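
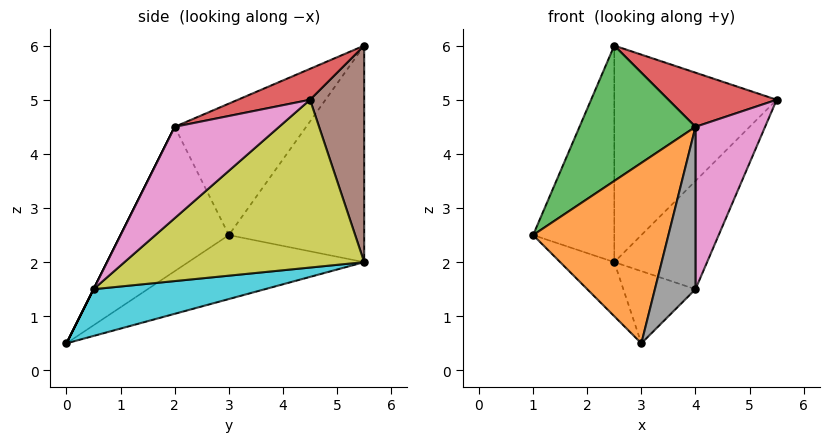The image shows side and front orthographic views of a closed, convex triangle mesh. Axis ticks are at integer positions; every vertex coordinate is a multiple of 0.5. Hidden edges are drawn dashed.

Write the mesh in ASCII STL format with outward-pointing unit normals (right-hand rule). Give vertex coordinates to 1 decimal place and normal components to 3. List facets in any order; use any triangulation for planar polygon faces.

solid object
 facet normal -0.556 0.171 -0.813
  outer loop
   vertex 2.5 5.5 2.0
   vertex 3.0 0.0 0.5
   vertex 1.0 3.0 2.5
  endloop
 endfacet
 facet normal -0.548 -0.685 0.480
  outer loop
   vertex 4.0 2.0 4.5
   vertex 1.0 3.0 2.5
   vertex 3.0 0.0 0.5
  endloop
 endfacet
 facet normal -0.587 -0.518 0.622
  outer loop
   vertex 2.5 5.5 6.0
   vertex 1.0 3.0 2.5
   vertex 4.0 2.0 4.5
  endloop
 endfacet
 facet normal 0.206 -0.309 0.928
  outer loop
   vertex 2.5 5.5 6.0
   vertex 4.0 2.0 4.5
   vertex 5.5 4.5 5.0
  endloop
 endfacet
 facet normal -0.857 0.514 0.000
  outer loop
   vertex 2.5 5.5 6.0
   vertex 2.5 5.5 2.0
   vertex 1.0 3.0 2.5
  endloop
 endfacet
 facet normal 0.316 0.949 0.000
  outer loop
   vertex 2.5 5.5 6.0
   vertex 5.5 4.5 5.0
   vertex 2.5 5.5 2.0
  endloop
 endfacet
 facet normal 0.802 -0.535 0.267
  outer loop
   vertex 4.0 0.5 1.5
   vertex 5.5 4.5 5.0
   vertex 4.0 2.0 4.5
  endloop
 endfacet
 facet normal 0.000 -0.894 0.447
  outer loop
   vertex 4.0 0.5 1.5
   vertex 4.0 2.0 4.5
   vertex 3.0 0.0 0.5
  endloop
 endfacet
 facet normal 0.724 0.280 -0.630
  outer loop
   vertex 4.0 0.5 1.5
   vertex 2.5 5.5 2.0
   vertex 5.5 4.5 5.0
  endloop
 endfacet
 facet normal 0.615 0.259 -0.745
  outer loop
   vertex 4.0 0.5 1.5
   vertex 3.0 0.0 0.5
   vertex 2.5 5.5 2.0
  endloop
 endfacet
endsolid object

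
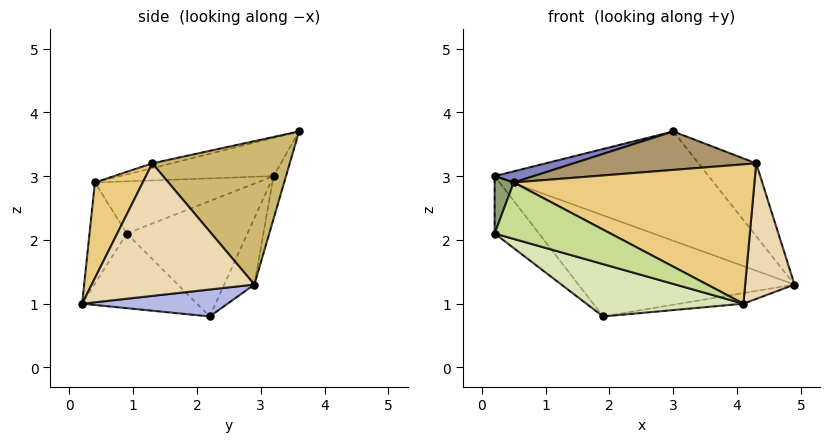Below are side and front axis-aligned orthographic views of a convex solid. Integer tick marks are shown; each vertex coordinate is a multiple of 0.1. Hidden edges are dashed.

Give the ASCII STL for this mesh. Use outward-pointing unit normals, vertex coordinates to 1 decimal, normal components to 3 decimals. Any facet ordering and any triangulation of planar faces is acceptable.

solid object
 facet normal -0.055 0.946 -0.320
  outer loop
   vertex 3.0 3.6 3.7
   vertex 4.9 2.9 1.3
   vertex 0.2 3.2 3.0
  endloop
 endfacet
 facet normal -0.234 -0.060 0.970
  outer loop
   vertex 0.5 0.4 2.9
   vertex 3.0 3.6 3.7
   vertex 0.2 3.2 3.0
  endloop
 endfacet
 facet normal -0.121 0.865 -0.487
  outer loop
   vertex 1.9 2.2 0.8
   vertex 0.2 3.2 3.0
   vertex 4.9 2.9 1.3
  endloop
 endfacet
 facet normal 0.149 0.065 -0.987
  outer loop
   vertex 1.9 2.2 0.8
   vertex 4.9 2.9 1.3
   vertex 4.1 0.2 1.0
  endloop
 endfacet
 facet normal -0.951 -0.112 0.287
  outer loop
   vertex 0.2 0.9 2.1
   vertex 0.5 0.4 2.9
   vertex 0.2 3.2 3.0
  endloop
 endfacet
 facet normal -0.704 0.259 -0.662
  outer loop
   vertex 0.2 0.9 2.1
   vertex 0.2 3.2 3.0
   vertex 1.9 2.2 0.8
  endloop
 endfacet
 facet normal -0.276 -0.858 -0.433
  outer loop
   vertex 0.2 0.9 2.1
   vertex 4.1 0.2 1.0
   vertex 0.5 0.4 2.9
  endloop
 endfacet
 facet normal -0.316 -0.432 -0.845
  outer loop
   vertex 0.2 0.9 2.1
   vertex 1.9 2.2 0.8
   vertex 4.1 0.2 1.0
  endloop
 endfacet
 facet normal -0.024 -0.225 0.974
  outer loop
   vertex 4.3 1.3 3.2
   vertex 3.0 3.6 3.7
   vertex 0.5 0.4 2.9
  endloop
 endfacet
 facet normal 0.785 0.329 0.525
  outer loop
   vertex 4.3 1.3 3.2
   vertex 4.9 2.9 1.3
   vertex 3.0 3.6 3.7
  endloop
 endfacet
 facet normal 0.176 -0.887 0.427
  outer loop
   vertex 4.3 1.3 3.2
   vertex 0.5 0.4 2.9
   vertex 4.1 0.2 1.0
  endloop
 endfacet
 facet normal 0.955 -0.290 0.058
  outer loop
   vertex 4.3 1.3 3.2
   vertex 4.1 0.2 1.0
   vertex 4.9 2.9 1.3
  endloop
 endfacet
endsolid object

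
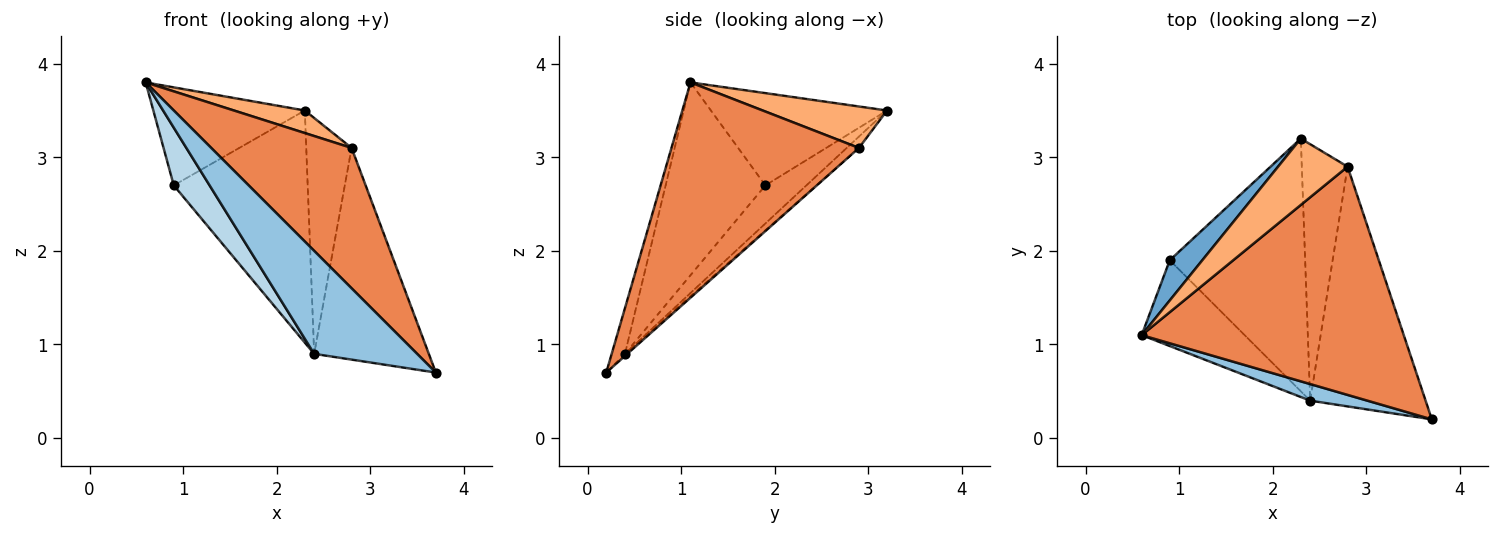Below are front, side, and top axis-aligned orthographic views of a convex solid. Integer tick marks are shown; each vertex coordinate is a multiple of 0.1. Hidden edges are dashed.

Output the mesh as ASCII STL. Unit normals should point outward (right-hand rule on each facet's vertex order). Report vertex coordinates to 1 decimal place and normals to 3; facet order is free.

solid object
 facet normal -0.732 0.630 0.258
  outer loop
   vertex 0.9 1.9 2.7
   vertex 0.6 1.1 3.8
   vertex 2.3 3.2 3.5
  endloop
 endfacet
 facet normal -0.126 -0.979 0.158
  outer loop
   vertex 2.4 0.4 0.9
   vertex 3.7 0.2 0.7
   vertex 0.6 1.1 3.8
  endloop
 endfacet
 facet normal -0.841 -0.302 -0.449
  outer loop
   vertex 2.4 0.4 0.9
   vertex 0.6 1.1 3.8
   vertex 0.9 1.9 2.7
  endloop
 endfacet
 facet normal -0.203 0.662 -0.721
  outer loop
   vertex 2.4 0.4 0.9
   vertex 0.9 1.9 2.7
   vertex 2.3 3.2 3.5
  endloop
 endfacet
 facet normal 0.573 -0.429 0.698
  outer loop
   vertex 2.8 2.9 3.1
   vertex 0.6 1.1 3.8
   vertex 3.7 0.2 0.7
  endloop
 endfacet
 facet normal 0.492 -0.280 0.825
  outer loop
   vertex 2.8 2.9 3.1
   vertex 2.3 3.2 3.5
   vertex 0.6 1.1 3.8
  endloop
 endfacet
 facet normal -0.014 0.662 -0.750
  outer loop
   vertex 2.8 2.9 3.1
   vertex 3.7 0.2 0.7
   vertex 2.4 0.4 0.9
  endloop
 endfacet
 facet normal -0.180 0.666 -0.724
  outer loop
   vertex 2.8 2.9 3.1
   vertex 2.4 0.4 0.9
   vertex 2.3 3.2 3.5
  endloop
 endfacet
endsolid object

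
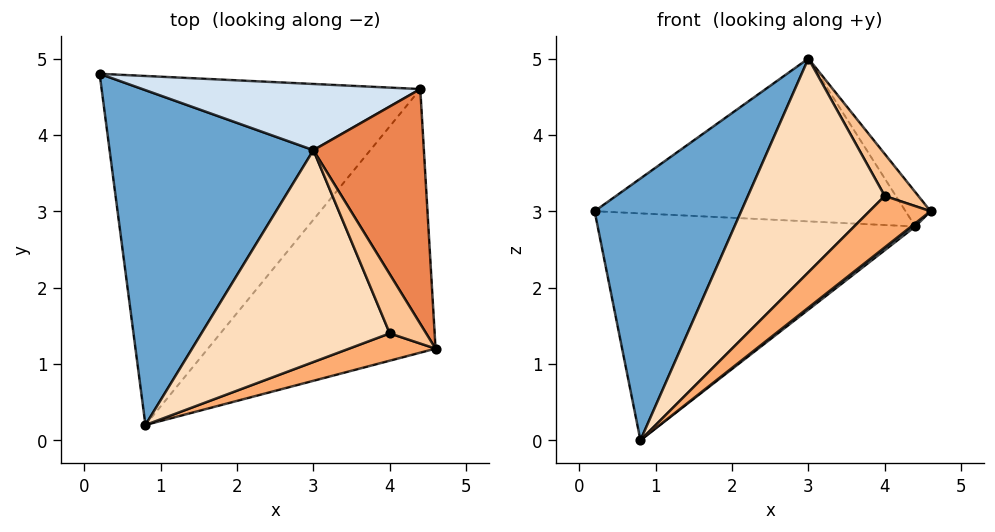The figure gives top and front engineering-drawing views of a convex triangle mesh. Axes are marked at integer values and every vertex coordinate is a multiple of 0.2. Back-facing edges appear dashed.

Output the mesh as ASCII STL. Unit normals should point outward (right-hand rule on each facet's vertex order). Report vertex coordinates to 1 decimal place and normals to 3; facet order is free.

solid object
 facet normal -0.616 -0.485 0.620
  outer loop
   vertex 3.0 3.8 5.0
   vertex 0.2 4.8 3.0
   vertex 0.8 0.2 0.0
  endloop
 endfacet
 facet normal -0.014 0.545 -0.838
  outer loop
   vertex 4.4 4.6 2.8
   vertex 0.8 0.2 0.0
   vertex 0.2 4.8 3.0
  endloop
 endfacet
 facet normal 0.621 -0.010 -0.784
  outer loop
   vertex 4.4 4.6 2.8
   vertex 4.6 1.2 3.0
   vertex 0.8 0.2 0.0
  endloop
 endfacet
 facet normal 0.062 0.925 0.376
  outer loop
   vertex 4.4 4.6 2.8
   vertex 0.2 4.8 3.0
   vertex 3.0 3.8 5.0
  endloop
 endfacet
 facet normal 0.827 0.081 0.556
  outer loop
   vertex 4.4 4.6 2.8
   vertex 3.0 3.8 5.0
   vertex 4.6 1.2 3.0
  endloop
 endfacet
 facet normal -0.137 -0.875 0.465
  outer loop
   vertex 4.0 1.4 3.2
   vertex 0.8 0.2 0.0
   vertex 4.6 1.2 3.0
  endloop
 endfacet
 facet normal 0.079 -0.577 0.813
  outer loop
   vertex 4.0 1.4 3.2
   vertex 4.6 1.2 3.0
   vertex 3.0 3.8 5.0
  endloop
 endfacet
 facet normal -0.401 -0.651 0.645
  outer loop
   vertex 4.0 1.4 3.2
   vertex 3.0 3.8 5.0
   vertex 0.8 0.2 0.0
  endloop
 endfacet
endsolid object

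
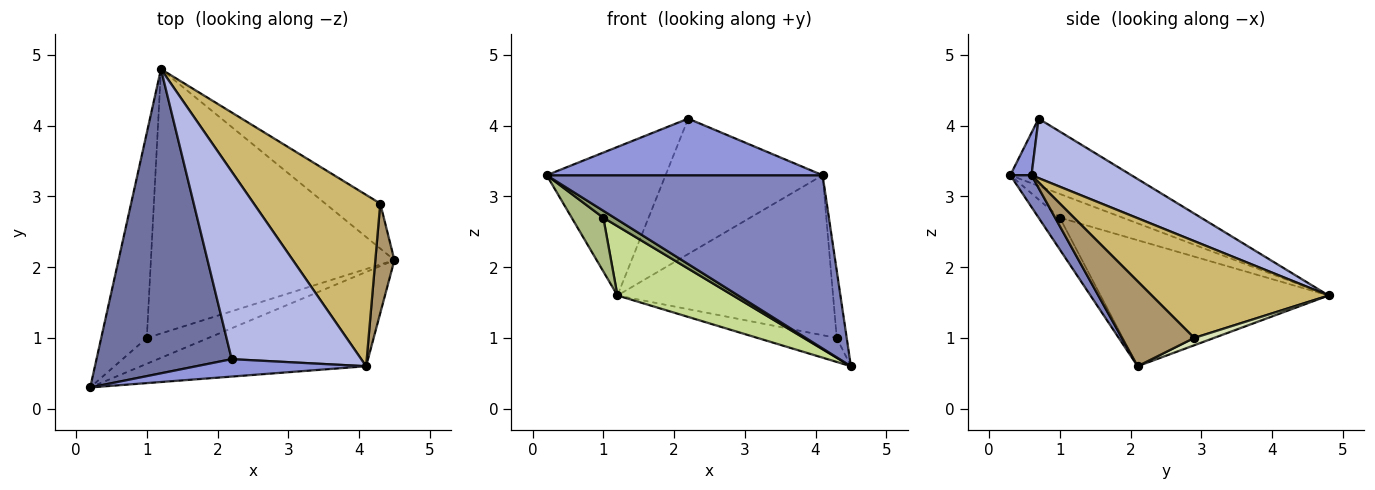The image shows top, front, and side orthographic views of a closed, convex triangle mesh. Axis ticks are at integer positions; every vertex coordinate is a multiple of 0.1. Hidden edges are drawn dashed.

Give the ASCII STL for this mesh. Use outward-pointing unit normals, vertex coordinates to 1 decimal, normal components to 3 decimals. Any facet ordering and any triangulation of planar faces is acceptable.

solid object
 facet normal -0.408 0.401 0.820
  outer loop
   vertex 2.2 0.7 4.1
   vertex 1.2 4.8 1.6
   vertex 0.2 0.3 3.3
  endloop
 endfacet
 facet normal 0.067 -0.876 -0.477
  outer loop
   vertex 4.1 0.6 3.3
   vertex 0.2 0.3 3.3
   vertex 4.5 2.1 0.6
  endloop
 endfacet
 facet normal 0.073 -0.953 0.293
  outer loop
   vertex 4.1 0.6 3.3
   vertex 2.2 0.7 4.1
   vertex 0.2 0.3 3.3
  endloop
 endfacet
 facet normal 0.349 0.548 0.760
  outer loop
   vertex 4.1 0.6 3.3
   vertex 1.2 4.8 1.6
   vertex 2.2 0.7 4.1
  endloop
 endfacet
 facet normal -0.446 -0.231 -0.865
  outer loop
   vertex 1.0 1.0 2.7
   vertex 4.5 2.1 0.6
   vertex 0.2 0.3 3.3
  endloop
 endfacet
 facet normal -0.450 -0.226 -0.864
  outer loop
   vertex 1.0 1.0 2.7
   vertex 0.2 0.3 3.3
   vertex 1.2 4.8 1.6
  endloop
 endfacet
 facet normal -0.448 -0.227 -0.865
  outer loop
   vertex 1.0 1.0 2.7
   vertex 1.2 4.8 1.6
   vertex 4.5 2.1 0.6
  endloop
 endfacet
 facet normal 0.117 0.467 -0.876
  outer loop
   vertex 4.3 2.9 1.0
   vertex 4.5 2.1 0.6
   vertex 1.2 4.8 1.6
  endloop
 endfacet
 facet normal 0.967 0.133 0.217
  outer loop
   vertex 4.3 2.9 1.0
   vertex 4.1 0.6 3.3
   vertex 4.5 2.1 0.6
  endloop
 endfacet
 facet normal 0.488 0.595 0.638
  outer loop
   vertex 4.3 2.9 1.0
   vertex 1.2 4.8 1.6
   vertex 4.1 0.6 3.3
  endloop
 endfacet
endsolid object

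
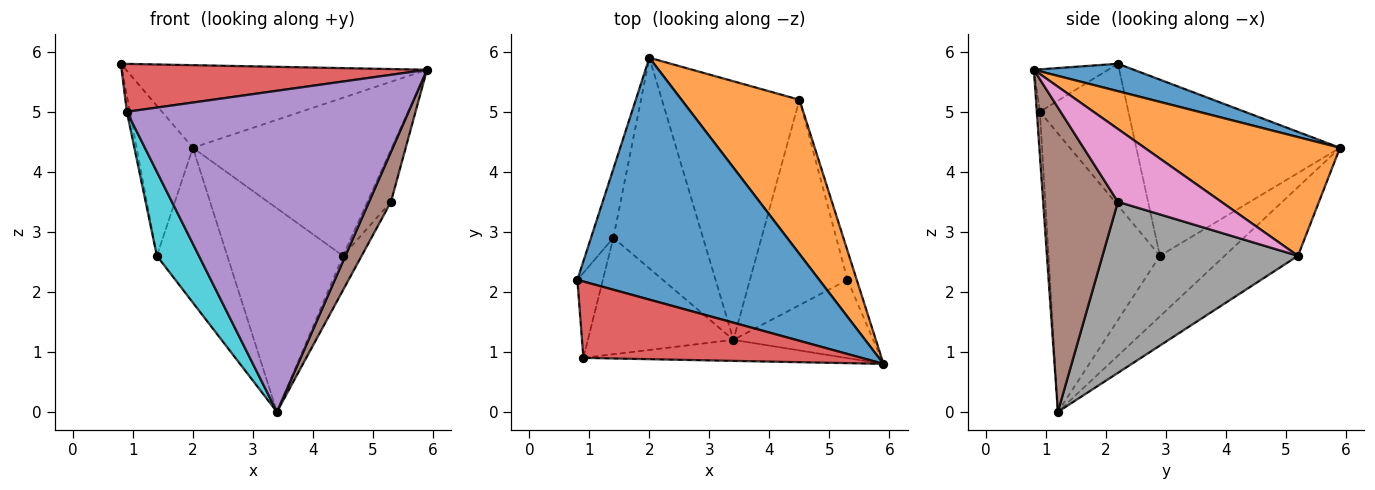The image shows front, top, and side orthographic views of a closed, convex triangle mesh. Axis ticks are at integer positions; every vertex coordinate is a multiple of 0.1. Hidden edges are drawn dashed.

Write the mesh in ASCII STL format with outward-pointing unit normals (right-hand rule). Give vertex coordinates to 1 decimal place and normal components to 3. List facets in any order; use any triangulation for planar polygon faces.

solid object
 facet normal 0.107 0.321 0.941
  outer loop
   vertex 2.0 5.9 4.4
   vertex 0.8 2.2 5.8
   vertex 5.9 0.8 5.7
  endloop
 endfacet
 facet normal 0.575 0.585 0.571
  outer loop
   vertex 4.5 5.2 2.6
   vertex 2.0 5.9 4.4
   vertex 5.9 0.8 5.7
  endloop
 endfacet
 facet normal -0.365 0.576 -0.731
  outer loop
   vertex 4.5 5.2 2.6
   vertex 3.4 1.2 0.0
   vertex 2.0 5.9 4.4
  endloop
 endfacet
 facet normal -0.128 -0.527 0.840
  outer loop
   vertex 0.9 0.9 5.0
   vertex 5.9 0.8 5.7
   vertex 0.8 2.2 5.8
  endloop
 endfacet
 facet normal -0.011 -0.998 -0.065
  outer loop
   vertex 0.9 0.9 5.0
   vertex 3.4 1.2 0.0
   vertex 5.9 0.8 5.7
  endloop
 endfacet
 facet normal 0.878 -0.257 -0.403
  outer loop
   vertex 5.3 2.2 3.5
   vertex 5.9 0.8 5.7
   vertex 3.4 1.2 0.0
  endloop
 endfacet
 facet normal 0.967 0.221 -0.123
  outer loop
   vertex 5.3 2.2 3.5
   vertex 4.5 5.2 2.6
   vertex 5.9 0.8 5.7
  endloop
 endfacet
 facet normal 0.866 0.083 -0.494
  outer loop
   vertex 5.3 2.2 3.5
   vertex 3.4 1.2 0.0
   vertex 4.5 5.2 2.6
  endloop
 endfacet
 facet normal -0.478 0.520 -0.708
  outer loop
   vertex 1.4 2.9 2.6
   vertex 2.0 5.9 4.4
   vertex 3.4 1.2 0.0
  endloop
 endfacet
 facet normal -0.841 -0.317 -0.439
  outer loop
   vertex 1.4 2.9 2.6
   vertex 3.4 1.2 0.0
   vertex 0.9 0.9 5.0
  endloop
 endfacet
 facet normal -0.957 0.264 -0.122
  outer loop
   vertex 1.4 2.9 2.6
   vertex 0.8 2.2 5.8
   vertex 2.0 5.9 4.4
  endloop
 endfacet
 facet normal -0.984 0.033 -0.177
  outer loop
   vertex 1.4 2.9 2.6
   vertex 0.9 0.9 5.0
   vertex 0.8 2.2 5.8
  endloop
 endfacet
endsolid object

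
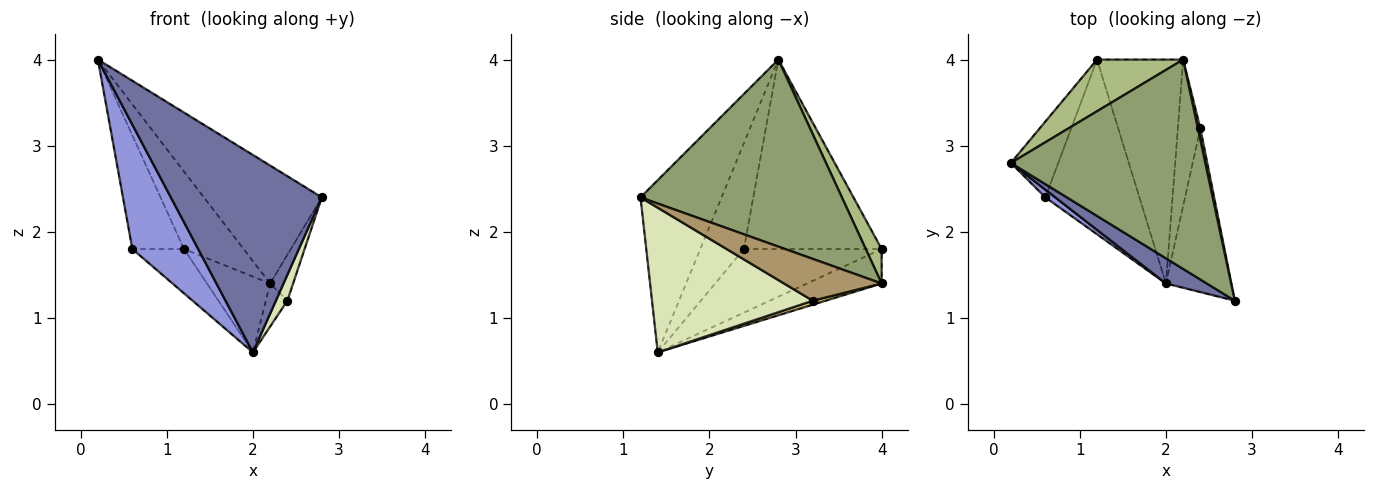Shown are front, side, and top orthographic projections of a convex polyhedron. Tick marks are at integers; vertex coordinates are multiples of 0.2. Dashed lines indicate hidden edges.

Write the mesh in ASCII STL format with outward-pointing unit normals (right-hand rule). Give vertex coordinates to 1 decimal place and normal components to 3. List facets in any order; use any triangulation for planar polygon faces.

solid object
 facet normal -0.470 -0.876 0.112
  outer loop
   vertex 2.0 1.4 0.6
   vertex 2.8 1.2 2.4
   vertex 0.2 2.8 4.0
  endloop
 endfacet
 facet normal -0.912 0.342 -0.228
  outer loop
   vertex 0.6 2.4 1.8
   vertex 0.2 2.8 4.0
   vertex 1.2 4.0 1.8
  endloop
 endfacet
 facet normal -0.551 -0.833 0.051
  outer loop
   vertex 0.6 2.4 1.8
   vertex 2.0 1.4 0.6
   vertex 0.2 2.8 4.0
  endloop
 endfacet
 facet normal -0.548 0.206 -0.811
  outer loop
   vertex 0.6 2.4 1.8
   vertex 1.2 4.0 1.8
   vertex 2.0 1.4 0.6
  endloop
 endfacet
 facet normal 0.642 0.376 0.668
  outer loop
   vertex 2.2 4.0 1.4
   vertex 0.2 2.8 4.0
   vertex 2.8 1.2 2.4
  endloop
 endfacet
 facet normal 0.217 0.812 0.542
  outer loop
   vertex 2.2 4.0 1.4
   vertex 1.2 4.0 1.8
   vertex 0.2 2.8 4.0
  endloop
 endfacet
 facet normal -0.354 0.300 -0.886
  outer loop
   vertex 2.2 4.0 1.4
   vertex 2.0 1.4 0.6
   vertex 1.2 4.0 1.8
  endloop
 endfacet
 facet normal 0.909 -0.065 -0.411
  outer loop
   vertex 2.4 3.2 1.2
   vertex 2.8 1.2 2.4
   vertex 2.0 1.4 0.6
  endloop
 endfacet
 facet normal 0.972 0.229 0.057
  outer loop
   vertex 2.4 3.2 1.2
   vertex 2.2 4.0 1.4
   vertex 2.8 1.2 2.4
  endloop
 endfacet
 facet normal 0.167 0.278 -0.946
  outer loop
   vertex 2.4 3.2 1.2
   vertex 2.0 1.4 0.6
   vertex 2.2 4.0 1.4
  endloop
 endfacet
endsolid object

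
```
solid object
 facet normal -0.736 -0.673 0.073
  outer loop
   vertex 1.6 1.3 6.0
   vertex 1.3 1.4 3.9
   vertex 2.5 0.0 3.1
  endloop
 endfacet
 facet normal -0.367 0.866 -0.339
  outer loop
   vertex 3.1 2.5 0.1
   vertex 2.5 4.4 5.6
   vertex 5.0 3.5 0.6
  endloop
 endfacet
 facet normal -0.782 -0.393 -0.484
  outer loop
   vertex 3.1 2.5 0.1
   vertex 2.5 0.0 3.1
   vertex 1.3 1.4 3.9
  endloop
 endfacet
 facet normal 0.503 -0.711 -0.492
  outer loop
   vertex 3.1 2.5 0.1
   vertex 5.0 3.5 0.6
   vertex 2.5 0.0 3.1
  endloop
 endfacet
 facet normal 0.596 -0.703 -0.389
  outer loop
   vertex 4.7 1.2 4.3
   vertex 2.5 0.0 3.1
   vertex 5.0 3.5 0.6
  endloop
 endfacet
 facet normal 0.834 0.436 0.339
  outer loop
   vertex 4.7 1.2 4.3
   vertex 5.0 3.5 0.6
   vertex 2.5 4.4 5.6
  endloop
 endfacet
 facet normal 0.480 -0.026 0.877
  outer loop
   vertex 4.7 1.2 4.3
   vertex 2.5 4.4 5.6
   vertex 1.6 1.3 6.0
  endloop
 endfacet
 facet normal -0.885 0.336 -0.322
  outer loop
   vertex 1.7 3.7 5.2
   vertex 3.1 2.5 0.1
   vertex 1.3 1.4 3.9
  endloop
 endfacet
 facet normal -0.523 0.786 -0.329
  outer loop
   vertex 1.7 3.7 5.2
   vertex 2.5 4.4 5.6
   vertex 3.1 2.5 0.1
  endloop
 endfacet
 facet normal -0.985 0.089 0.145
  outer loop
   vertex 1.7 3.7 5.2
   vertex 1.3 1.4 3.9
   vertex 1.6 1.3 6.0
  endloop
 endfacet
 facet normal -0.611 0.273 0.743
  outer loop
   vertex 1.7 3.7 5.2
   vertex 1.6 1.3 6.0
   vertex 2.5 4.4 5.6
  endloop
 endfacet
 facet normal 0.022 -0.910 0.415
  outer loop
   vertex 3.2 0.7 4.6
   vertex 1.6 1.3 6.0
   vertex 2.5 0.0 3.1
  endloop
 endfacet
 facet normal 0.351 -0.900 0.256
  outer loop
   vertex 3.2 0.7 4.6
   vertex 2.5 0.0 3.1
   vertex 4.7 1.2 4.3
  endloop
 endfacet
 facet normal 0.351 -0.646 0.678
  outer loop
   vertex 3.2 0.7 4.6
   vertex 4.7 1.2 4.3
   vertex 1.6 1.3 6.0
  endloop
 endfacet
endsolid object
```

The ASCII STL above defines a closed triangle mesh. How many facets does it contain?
14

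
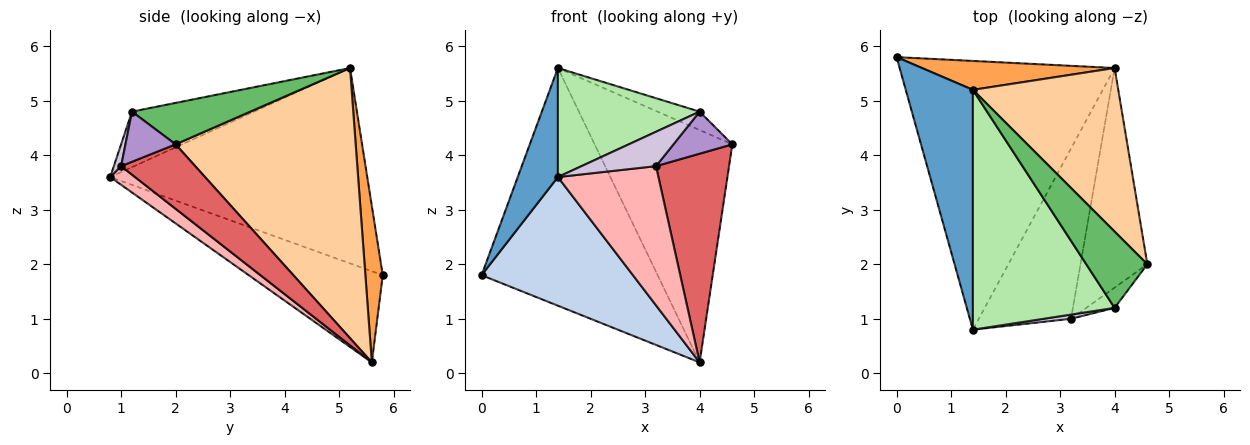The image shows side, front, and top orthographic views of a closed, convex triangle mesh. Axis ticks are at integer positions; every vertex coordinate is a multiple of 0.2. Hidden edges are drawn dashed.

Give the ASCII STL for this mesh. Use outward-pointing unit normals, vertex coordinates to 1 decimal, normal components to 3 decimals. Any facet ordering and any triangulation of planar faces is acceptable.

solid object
 facet normal -0.936 -0.146 0.322
  outer loop
   vertex 1.4 5.2 5.6
   vertex 0.0 5.8 1.8
   vertex 1.4 0.8 3.6
  endloop
 endfacet
 facet normal -0.357 -0.403 -0.842
  outer loop
   vertex 4.0 5.6 0.2
   vertex 1.4 0.8 3.6
   vertex 0.0 5.8 1.8
  endloop
 endfacet
 facet normal 0.097 0.988 0.120
  outer loop
   vertex 4.0 5.6 0.2
   vertex 0.0 5.8 1.8
   vertex 1.4 5.2 5.6
  endloop
 endfacet
 facet normal 0.730 0.558 0.393
  outer loop
   vertex 4.0 5.6 0.2
   vertex 1.4 5.2 5.6
   vertex 4.6 2.0 4.2
  endloop
 endfacet
 facet normal 0.551 0.196 0.811
  outer loop
   vertex 4.0 1.2 4.8
   vertex 4.6 2.0 4.2
   vertex 1.4 5.2 5.6
  endloop
 endfacet
 facet normal -0.336 -0.390 0.858
  outer loop
   vertex 4.0 1.2 4.8
   vertex 1.4 5.2 5.6
   vertex 1.4 0.8 3.6
  endloop
 endfacet
 facet normal 0.573 -0.565 -0.594
  outer loop
   vertex 3.2 1.0 3.8
   vertex 4.0 5.6 0.2
   vertex 4.6 2.0 4.2
  endloop
 endfacet
 facet normal 0.154 -0.625 -0.765
  outer loop
   vertex 3.2 1.0 3.8
   vertex 1.4 0.8 3.6
   vertex 4.0 5.6 0.2
  endloop
 endfacet
 facet normal 0.609 -0.715 -0.344
  outer loop
   vertex 3.2 1.0 3.8
   vertex 4.6 2.0 4.2
   vertex 4.0 1.2 4.8
  endloop
 endfacet
 facet normal 0.096 -0.988 0.120
  outer loop
   vertex 3.2 1.0 3.8
   vertex 4.0 1.2 4.8
   vertex 1.4 0.8 3.6
  endloop
 endfacet
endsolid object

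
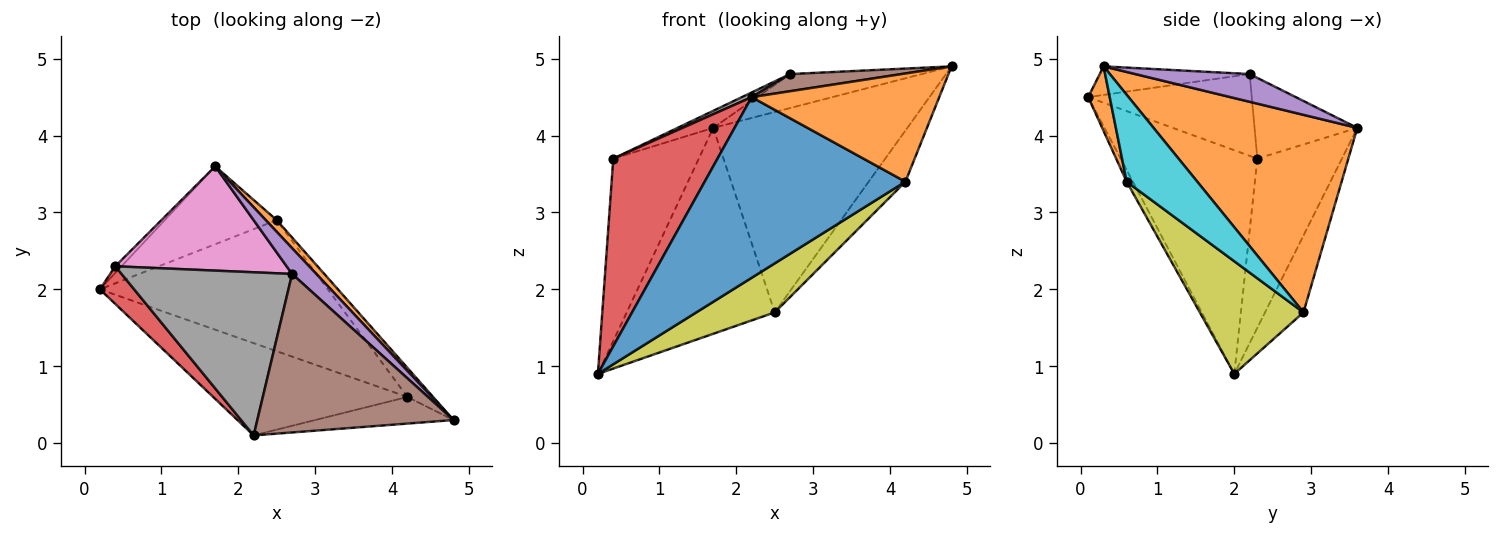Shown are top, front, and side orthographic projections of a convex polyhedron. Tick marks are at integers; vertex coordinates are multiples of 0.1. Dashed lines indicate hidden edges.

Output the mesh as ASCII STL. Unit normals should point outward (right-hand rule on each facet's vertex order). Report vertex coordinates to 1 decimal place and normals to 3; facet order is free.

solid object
 facet normal -0.236 0.909 -0.344
  outer loop
   vertex 2.5 2.9 1.7
   vertex 0.2 2.0 0.9
   vertex 1.7 3.6 4.1
  endloop
 endfacet
 facet normal 0.723 0.689 0.040
  outer loop
   vertex 2.5 2.9 1.7
   vertex 1.7 3.6 4.1
   vertex 4.8 0.3 4.9
  endloop
 endfacet
 facet normal -0.703 0.711 -0.026
  outer loop
   vertex 0.4 2.3 3.7
   vertex 1.7 3.6 4.1
   vertex 0.2 2.0 0.9
  endloop
 endfacet
 facet normal -0.789 -0.602 0.121
  outer loop
   vertex 0.4 2.3 3.7
   vertex 0.2 2.0 0.9
   vertex 2.2 0.1 4.5
  endloop
 endfacet
 facet normal 0.569 0.655 0.497
  outer loop
   vertex 2.7 2.2 4.8
   vertex 4.8 0.3 4.9
   vertex 1.7 3.6 4.1
  endloop
 endfacet
 facet normal -0.143 -0.106 0.984
  outer loop
   vertex 2.7 2.2 4.8
   vertex 2.2 0.1 4.5
   vertex 4.8 0.3 4.9
  endloop
 endfacet
 facet normal -0.422 0.146 0.895
  outer loop
   vertex 2.7 2.2 4.8
   vertex 1.7 3.6 4.1
   vertex 0.4 2.3 3.7
  endloop
 endfacet
 facet normal -0.432 -0.026 0.901
  outer loop
   vertex 2.7 2.2 4.8
   vertex 0.4 2.3 3.7
   vertex 2.2 0.1 4.5
  endloop
 endfacet
 facet normal 0.420 -0.318 -0.850
  outer loop
   vertex 4.2 0.6 3.4
   vertex 0.2 2.0 0.9
   vertex 2.5 2.9 1.7
  endloop
 endfacet
 facet normal 0.858 0.447 -0.254
  outer loop
   vertex 4.2 0.6 3.4
   vertex 2.5 2.9 1.7
   vertex 4.8 0.3 4.9
  endloop
 endfacet
 facet normal -0.027 -0.890 -0.455
  outer loop
   vertex 4.2 0.6 3.4
   vertex 2.2 0.1 4.5
   vertex 0.2 2.0 0.9
  endloop
 endfacet
 facet normal 0.111 -0.965 -0.237
  outer loop
   vertex 4.2 0.6 3.4
   vertex 4.8 0.3 4.9
   vertex 2.2 0.1 4.5
  endloop
 endfacet
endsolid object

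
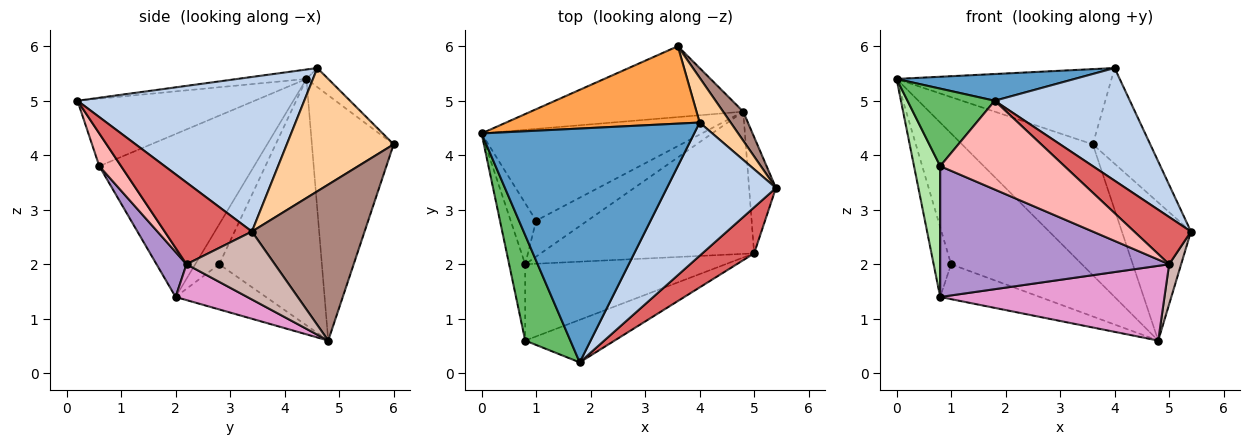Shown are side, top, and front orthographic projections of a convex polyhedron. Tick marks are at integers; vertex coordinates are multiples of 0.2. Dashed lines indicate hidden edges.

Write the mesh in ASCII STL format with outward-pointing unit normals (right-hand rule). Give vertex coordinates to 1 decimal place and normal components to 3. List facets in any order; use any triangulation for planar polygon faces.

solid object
 facet normal -0.044 -0.113 0.993
  outer loop
   vertex 4.0 4.6 5.6
   vertex 0.0 4.4 5.4
   vertex 1.8 0.2 5.0
  endloop
 endfacet
 facet normal 0.735 -0.438 0.518
  outer loop
   vertex 4.0 4.6 5.6
   vertex 1.8 0.2 5.0
   vertex 5.4 3.4 2.6
  endloop
 endfacet
 facet normal -0.071 0.695 0.715
  outer loop
   vertex 3.6 6.0 4.2
   vertex 0.0 4.4 5.4
   vertex 4.0 4.6 5.6
  endloop
 endfacet
 facet normal 0.860 0.462 0.216
  outer loop
   vertex 3.6 6.0 4.2
   vertex 4.0 4.6 5.6
   vertex 5.4 3.4 2.6
  endloop
 endfacet
 facet normal -0.769 -0.379 0.515
  outer loop
   vertex 0.8 0.6 3.8
   vertex 1.8 0.2 5.0
   vertex 0.0 4.4 5.4
  endloop
 endfacet
 facet normal -0.981 -0.166 -0.097
  outer loop
   vertex 0.8 0.6 3.8
   vertex 0.0 4.4 5.4
   vertex 0.8 2.0 1.4
  endloop
 endfacet
 facet normal 0.741 -0.481 0.469
  outer loop
   vertex 5.0 2.2 2.0
   vertex 5.4 3.4 2.6
   vertex 1.8 0.2 5.0
  endloop
 endfacet
 facet normal 0.156 -0.891 -0.427
  outer loop
   vertex 5.0 2.2 2.0
   vertex 1.8 0.2 5.0
   vertex 0.8 0.6 3.8
  endloop
 endfacet
 facet normal 0.112 -0.858 -0.501
  outer loop
   vertex 5.0 2.2 2.0
   vertex 0.8 0.6 3.8
   vertex 0.8 2.0 1.4
  endloop
 endfacet
 facet normal -0.719 0.523 -0.458
  outer loop
   vertex 1.0 2.8 2.0
   vertex 0.8 2.0 1.4
   vertex 0.0 4.4 5.4
  endloop
 endfacet
 facet normal 0.847 0.519 0.109
  outer loop
   vertex 4.8 4.8 0.6
   vertex 3.6 6.0 4.2
   vertex 5.4 3.4 2.6
  endloop
 endfacet
 facet normal 0.923 -0.125 -0.365
  outer loop
   vertex 4.8 4.8 0.6
   vertex 5.4 3.4 2.6
   vertex 5.0 2.2 2.0
  endloop
 endfacet
 facet normal 0.147 -0.460 -0.876
  outer loop
   vertex 4.8 4.8 0.6
   vertex 5.0 2.2 2.0
   vertex 0.8 2.0 1.4
  endloop
 endfacet
 facet normal -0.534 0.589 -0.607
  outer loop
   vertex 4.8 4.8 0.6
   vertex 0.8 2.0 1.4
   vertex 1.0 2.8 2.0
  endloop
 endfacet
 facet normal -0.482 0.771 -0.417
  outer loop
   vertex 4.8 4.8 0.6
   vertex 0.0 4.4 5.4
   vertex 3.6 6.0 4.2
  endloop
 endfacet
 facet normal -0.541 0.689 -0.483
  outer loop
   vertex 4.8 4.8 0.6
   vertex 1.0 2.8 2.0
   vertex 0.0 4.4 5.4
  endloop
 endfacet
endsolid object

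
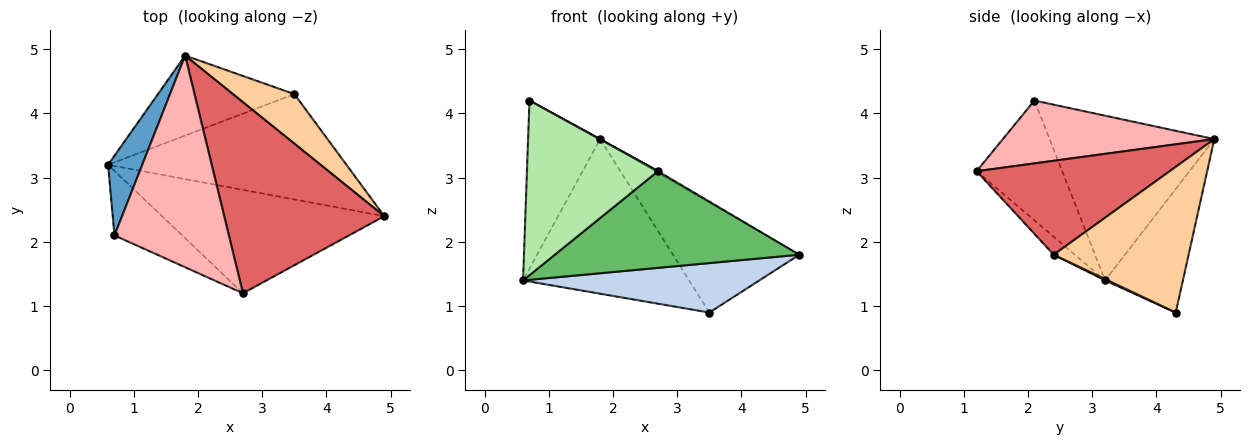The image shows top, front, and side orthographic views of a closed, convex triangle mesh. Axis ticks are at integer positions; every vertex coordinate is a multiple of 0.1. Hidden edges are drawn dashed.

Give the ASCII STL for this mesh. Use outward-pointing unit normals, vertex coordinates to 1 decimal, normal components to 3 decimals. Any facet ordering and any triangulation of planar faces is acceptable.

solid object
 facet normal -0.900 0.394 0.187
  outer loop
   vertex 0.7 2.1 4.2
   vertex 1.8 4.9 3.6
   vertex 0.6 3.2 1.4
  endloop
 endfacet
 facet normal 0.005 -0.425 -0.905
  outer loop
   vertex 3.5 4.3 0.9
   vertex 4.9 2.4 1.8
   vertex 0.6 3.2 1.4
  endloop
 endfacet
 facet normal -0.384 0.820 -0.424
  outer loop
   vertex 3.5 4.3 0.9
   vertex 0.6 3.2 1.4
   vertex 1.8 4.9 3.6
  endloop
 endfacet
 facet normal 0.698 0.653 0.294
  outer loop
   vertex 3.5 4.3 0.9
   vertex 1.8 4.9 3.6
   vertex 4.9 2.4 1.8
  endloop
 endfacet
 facet normal -0.059 -0.682 -0.729
  outer loop
   vertex 2.7 1.2 3.1
   vertex 0.6 3.2 1.4
   vertex 4.9 2.4 1.8
  endloop
 endfacet
 facet normal -0.522 -0.800 -0.296
  outer loop
   vertex 2.7 1.2 3.1
   vertex 0.7 2.1 4.2
   vertex 0.6 3.2 1.4
  endloop
 endfacet
 facet normal 0.506 0.007 0.862
  outer loop
   vertex 2.7 1.2 3.1
   vertex 4.9 2.4 1.8
   vertex 1.8 4.9 3.6
  endloop
 endfacet
 facet normal 0.481 -0.001 0.876
  outer loop
   vertex 2.7 1.2 3.1
   vertex 1.8 4.9 3.6
   vertex 0.7 2.1 4.2
  endloop
 endfacet
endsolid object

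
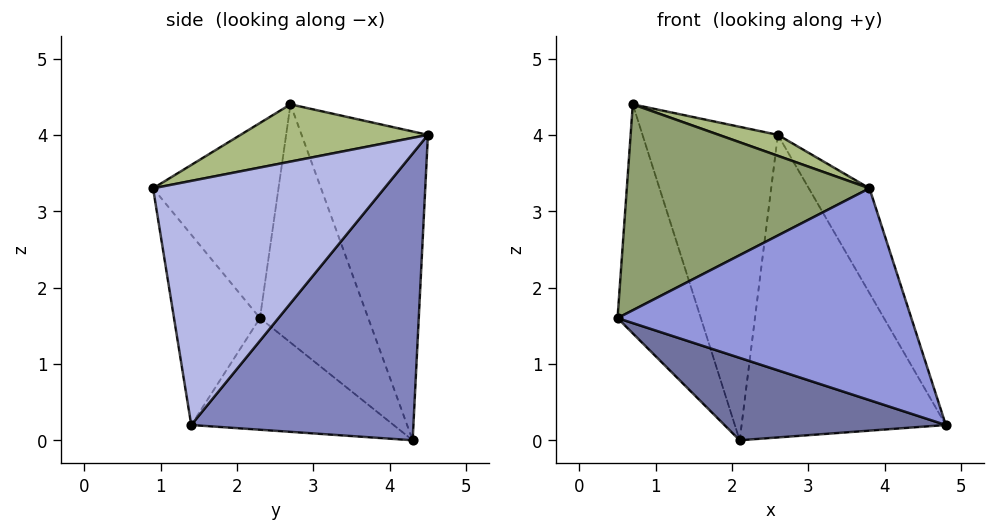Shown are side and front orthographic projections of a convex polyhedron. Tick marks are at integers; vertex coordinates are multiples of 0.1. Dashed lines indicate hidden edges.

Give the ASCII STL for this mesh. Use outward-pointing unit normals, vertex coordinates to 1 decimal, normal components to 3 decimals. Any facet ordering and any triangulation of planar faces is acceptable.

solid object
 facet normal -0.358 -0.392 -0.848
  outer loop
   vertex 2.1 4.3 0.0
   vertex 4.8 1.4 0.2
   vertex 0.5 2.3 1.6
  endloop
 endfacet
 facet normal 0.730 0.671 -0.125
  outer loop
   vertex 2.1 4.3 0.0
   vertex 2.6 4.5 4.0
   vertex 4.8 1.4 0.2
  endloop
 endfacet
 facet normal -0.273 -0.932 -0.238
  outer loop
   vertex 3.8 0.9 3.3
   vertex 0.5 2.3 1.6
   vertex 4.8 1.4 0.2
  endloop
 endfacet
 facet normal 0.912 0.239 0.333
  outer loop
   vertex 3.8 0.9 3.3
   vertex 4.8 1.4 0.2
   vertex 2.6 4.5 4.0
  endloop
 endfacet
 facet normal -0.453 -0.877 0.158
  outer loop
   vertex 0.7 2.7 4.4
   vertex 0.5 2.3 1.6
   vertex 3.8 0.9 3.3
  endloop
 endfacet
 facet normal 0.286 -0.090 0.954
  outer loop
   vertex 0.7 2.7 4.4
   vertex 3.8 0.9 3.3
   vertex 2.6 4.5 4.0
  endloop
 endfacet
 facet normal -0.792 0.609 -0.030
  outer loop
   vertex 0.7 2.7 4.4
   vertex 2.1 4.3 0.0
   vertex 0.5 2.3 1.6
  endloop
 endfacet
 facet normal -0.682 0.730 0.049
  outer loop
   vertex 0.7 2.7 4.4
   vertex 2.6 4.5 4.0
   vertex 2.1 4.3 0.0
  endloop
 endfacet
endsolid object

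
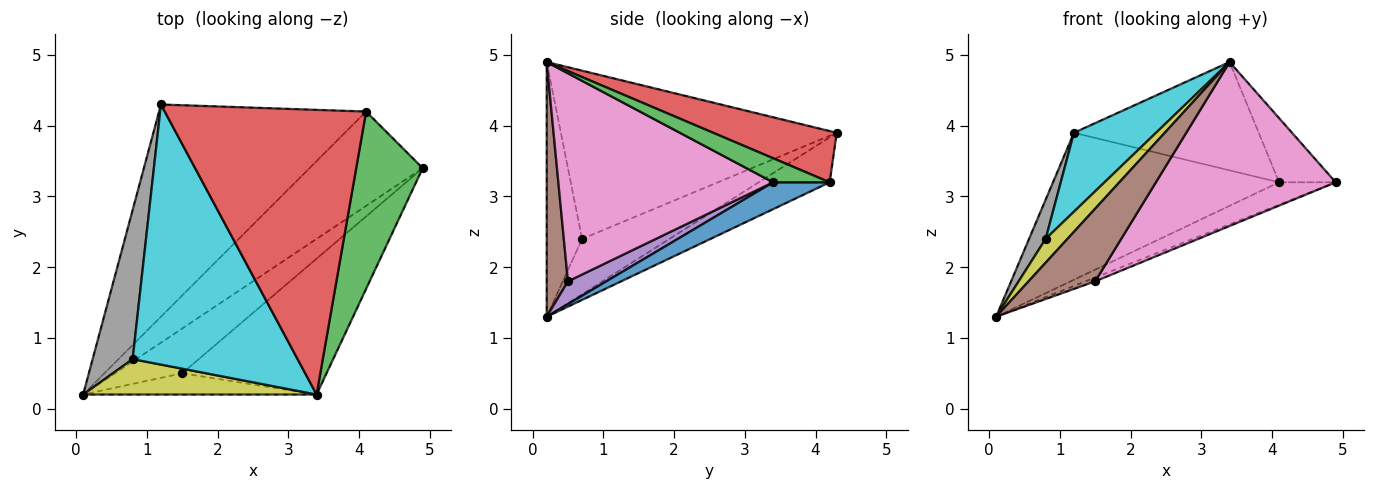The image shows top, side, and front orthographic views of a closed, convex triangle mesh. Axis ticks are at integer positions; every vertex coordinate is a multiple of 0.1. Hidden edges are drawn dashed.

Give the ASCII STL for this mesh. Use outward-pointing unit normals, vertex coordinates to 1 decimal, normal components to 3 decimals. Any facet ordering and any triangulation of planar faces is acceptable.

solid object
 facet normal 0.225 0.225 -0.948
  outer loop
   vertex 4.1 4.2 3.2
   vertex 4.9 3.4 3.2
   vertex 0.1 0.2 1.3
  endloop
 endfacet
 facet normal -0.176 0.560 -0.809
  outer loop
   vertex 4.1 4.2 3.2
   vertex 0.1 0.2 1.3
   vertex 1.2 4.3 3.9
  endloop
 endfacet
 facet normal 0.322 0.322 0.890
  outer loop
   vertex 4.1 4.2 3.2
   vertex 3.4 0.2 4.9
   vertex 4.9 3.4 3.2
  endloop
 endfacet
 facet normal 0.231 0.346 0.909
  outer loop
   vertex 4.1 4.2 3.2
   vertex 1.2 4.3 3.9
   vertex 3.4 0.2 4.9
  endloop
 endfacet
 facet normal 0.320 0.081 -0.944
  outer loop
   vertex 1.5 0.5 1.8
   vertex 0.1 0.2 1.3
   vertex 4.9 3.4 3.2
  endloop
 endfacet
 facet normal 0.292 -0.918 -0.268
  outer loop
   vertex 1.5 0.5 1.8
   vertex 3.4 0.2 4.9
   vertex 0.1 0.2 1.3
  endloop
 endfacet
 facet normal 0.677 -0.567 -0.470
  outer loop
   vertex 1.5 0.5 1.8
   vertex 4.9 3.4 3.2
   vertex 3.4 0.2 4.9
  endloop
 endfacet
 facet normal -0.801 -0.152 0.579
  outer loop
   vertex 0.8 0.7 2.4
   vertex 1.2 4.3 3.9
   vertex 0.1 0.2 1.3
  endloop
 endfacet
 facet normal -0.671 -0.414 0.615
  outer loop
   vertex 0.8 0.7 2.4
   vertex 0.1 0.2 1.3
   vertex 3.4 0.2 4.9
  endloop
 endfacet
 facet normal -0.698 -0.208 0.685
  outer loop
   vertex 0.8 0.7 2.4
   vertex 3.4 0.2 4.9
   vertex 1.2 4.3 3.9
  endloop
 endfacet
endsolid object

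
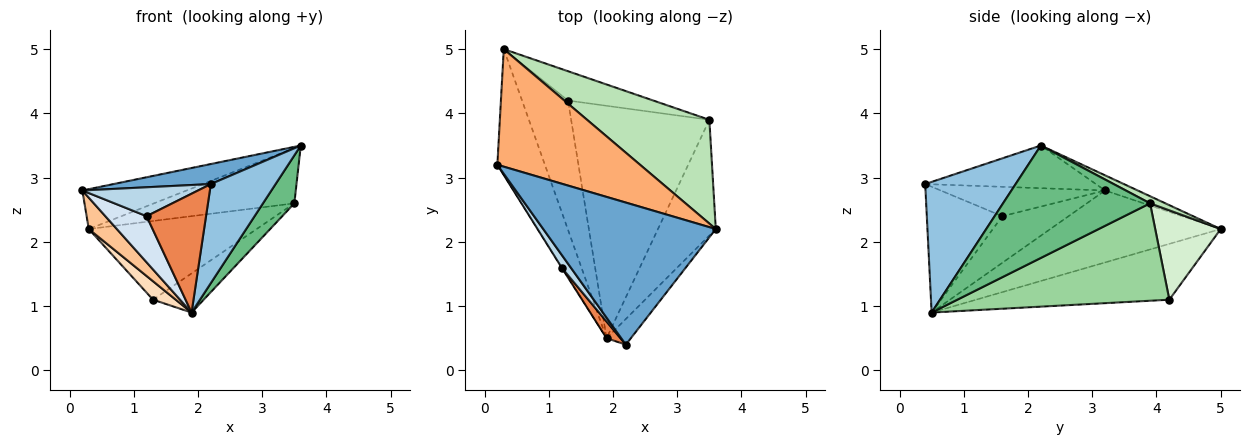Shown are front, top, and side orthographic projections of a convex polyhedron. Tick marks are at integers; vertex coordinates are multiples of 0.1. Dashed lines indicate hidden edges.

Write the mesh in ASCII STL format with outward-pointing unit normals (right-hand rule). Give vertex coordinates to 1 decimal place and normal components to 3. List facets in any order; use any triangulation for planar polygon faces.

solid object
 facet normal -0.238 -0.136 0.962
  outer loop
   vertex 2.2 0.4 2.9
   vertex 3.6 2.2 3.5
   vertex 0.2 3.2 2.8
  endloop
 endfacet
 facet normal 0.804 -0.576 -0.149
  outer loop
   vertex 1.9 0.5 0.9
   vertex 3.6 2.2 3.5
   vertex 2.2 0.4 2.9
  endloop
 endfacet
 facet normal -0.793 -0.557 0.248
  outer loop
   vertex 1.2 1.6 2.4
   vertex 2.2 0.4 2.9
   vertex 0.2 3.2 2.8
  endloop
 endfacet
 facet normal -0.849 -0.528 -0.009
  outer loop
   vertex 1.2 1.6 2.4
   vertex 0.2 3.2 2.8
   vertex 1.9 0.5 0.9
  endloop
 endfacet
 facet normal -0.783 -0.616 0.087
  outer loop
   vertex 1.2 1.6 2.4
   vertex 1.9 0.5 0.9
   vertex 2.2 0.4 2.9
  endloop
 endfacet
 facet normal -0.100 0.320 0.942
  outer loop
   vertex 0.3 5.0 2.2
   vertex 0.2 3.2 2.8
   vertex 3.6 2.2 3.5
  endloop
 endfacet
 facet normal -0.827 -0.136 -0.546
  outer loop
   vertex 0.3 5.0 2.2
   vertex 1.9 0.5 0.9
   vertex 0.2 3.2 2.8
  endloop
 endfacet
 facet normal -0.769 -0.090 -0.633
  outer loop
   vertex 0.3 5.0 2.2
   vertex 1.3 4.2 1.1
   vertex 1.9 0.5 0.9
  endloop
 endfacet
 facet normal 0.874 -0.186 -0.449
  outer loop
   vertex 3.5 3.9 2.6
   vertex 3.6 2.2 3.5
   vertex 1.9 0.5 0.9
  endloop
 endfacet
 facet normal 0.571 0.136 -0.810
  outer loop
   vertex 3.5 3.9 2.6
   vertex 1.9 0.5 0.9
   vertex 1.3 4.2 1.1
  endloop
 endfacet
 facet normal 0.051 0.470 0.881
  outer loop
   vertex 3.5 3.9 2.6
   vertex 0.3 5.0 2.2
   vertex 3.6 2.2 3.5
  endloop
 endfacet
 facet normal 0.344 0.880 -0.328
  outer loop
   vertex 3.5 3.9 2.6
   vertex 1.3 4.2 1.1
   vertex 0.3 5.0 2.2
  endloop
 endfacet
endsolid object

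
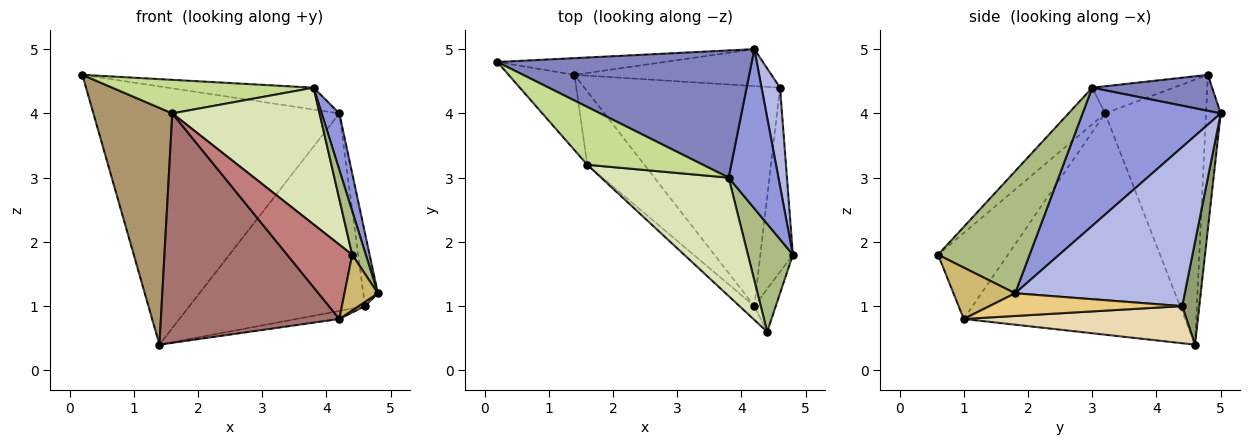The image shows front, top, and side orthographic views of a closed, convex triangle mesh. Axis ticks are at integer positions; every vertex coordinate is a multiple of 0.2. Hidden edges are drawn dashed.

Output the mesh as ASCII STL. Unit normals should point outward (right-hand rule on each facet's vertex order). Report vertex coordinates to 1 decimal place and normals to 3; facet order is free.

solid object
 facet normal -0.059 0.996 -0.064
  outer loop
   vertex 1.4 4.6 0.4
   vertex 0.2 4.8 4.6
   vertex 4.2 5.0 4.0
  endloop
 endfacet
 facet normal 0.138 0.168 0.976
  outer loop
   vertex 3.8 3.0 4.4
   vertex 4.2 5.0 4.0
   vertex 0.2 4.8 4.6
  endloop
 endfacet
 facet normal 0.934 -0.119 0.337
  outer loop
   vertex 3.8 3.0 4.4
   vertex 4.8 1.8 1.2
   vertex 4.2 5.0 4.0
  endloop
 endfacet
 facet normal 0.990 0.085 0.115
  outer loop
   vertex 4.6 4.4 1.0
   vertex 4.2 5.0 4.0
   vertex 4.8 1.8 1.2
  endloop
 endfacet
 facet normal 0.095 0.978 -0.183
  outer loop
   vertex 4.6 4.4 1.0
   vertex 1.4 4.6 0.4
   vertex 4.2 5.0 4.0
  endloop
 endfacet
 facet normal 0.929 -0.139 0.342
  outer loop
   vertex 4.4 0.6 1.8
   vertex 4.8 1.8 1.2
   vertex 3.8 3.0 4.4
  endloop
 endfacet
 facet normal -0.199 -0.492 0.848
  outer loop
   vertex 1.6 3.2 4.0
   vertex 3.8 3.0 4.4
   vertex 0.2 4.8 4.6
  endloop
 endfacet
 facet normal -0.185 -0.743 0.643
  outer loop
   vertex 1.6 3.2 4.0
   vertex 4.4 0.6 1.8
   vertex 3.8 3.0 4.4
  endloop
 endfacet
 facet normal -0.773 -0.604 -0.192
  outer loop
   vertex 1.6 3.2 4.0
   vertex 0.2 4.8 4.6
   vertex 1.4 4.6 0.4
  endloop
 endfacet
 facet normal 0.826 -0.447 -0.344
  outer loop
   vertex 4.2 1.0 0.8
   vertex 4.8 1.8 1.2
   vertex 4.4 0.6 1.8
  endloop
 endfacet
 facet normal 0.572 -0.019 -0.820
  outer loop
   vertex 4.2 1.0 0.8
   vertex 4.6 4.4 1.0
   vertex 4.8 1.8 1.2
  endloop
 endfacet
 facet normal 0.186 0.036 -0.982
  outer loop
   vertex 4.2 1.0 0.8
   vertex 1.4 4.6 0.4
   vertex 4.6 4.4 1.0
  endloop
 endfacet
 facet normal -0.763 -0.615 -0.197
  outer loop
   vertex 4.2 1.0 0.8
   vertex 1.6 3.2 4.0
   vertex 1.4 4.6 0.4
  endloop
 endfacet
 facet normal -0.726 -0.676 -0.125
  outer loop
   vertex 4.2 1.0 0.8
   vertex 4.4 0.6 1.8
   vertex 1.6 3.2 4.0
  endloop
 endfacet
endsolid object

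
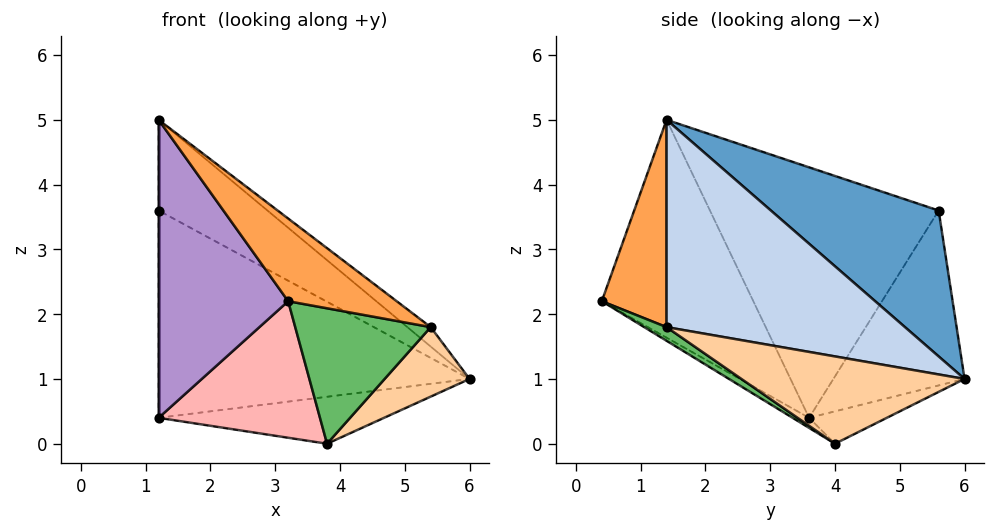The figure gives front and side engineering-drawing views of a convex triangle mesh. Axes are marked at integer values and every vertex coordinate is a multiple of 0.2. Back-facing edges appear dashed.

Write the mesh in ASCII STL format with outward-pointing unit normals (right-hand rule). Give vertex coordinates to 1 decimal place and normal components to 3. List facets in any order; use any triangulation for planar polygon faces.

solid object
 facet normal 0.438 0.284 0.853
  outer loop
   vertex 1.2 5.6 3.6
   vertex 1.2 1.4 5.0
   vertex 6.0 6.0 1.0
  endloop
 endfacet
 facet normal 0.605 0.059 0.794
  outer loop
   vertex 5.4 1.4 1.8
   vertex 6.0 6.0 1.0
   vertex 1.2 1.4 5.0
  endloop
 endfacet
 facet normal 0.425 -0.712 0.558
  outer loop
   vertex 5.4 1.4 1.8
   vertex 1.2 1.4 5.0
   vertex 3.2 0.4 2.2
  endloop
 endfacet
 facet normal 0.558 -0.212 -0.802
  outer loop
   vertex 5.4 1.4 1.8
   vertex 3.8 4.0 0.0
   vertex 6.0 6.0 1.0
  endloop
 endfacet
 facet normal 0.088 -0.530 -0.843
  outer loop
   vertex 5.4 1.4 1.8
   vertex 3.2 0.4 2.2
   vertex 3.8 4.0 0.0
  endloop
 endfacet
 facet normal -0.211 0.613 -0.761
  outer loop
   vertex 1.2 3.6 0.4
   vertex 6.0 6.0 1.0
   vertex 3.8 4.0 0.0
  endloop
 endfacet
 facet normal -0.337 0.798 -0.499
  outer loop
   vertex 1.2 3.6 0.4
   vertex 1.2 5.6 3.6
   vertex 6.0 6.0 1.0
  endloop
 endfacet
 facet normal -0.053 -0.514 -0.856
  outer loop
   vertex 1.2 3.6 0.4
   vertex 3.8 4.0 0.0
   vertex 3.2 0.4 2.2
  endloop
 endfacet
 facet normal -0.726 -0.621 -0.297
  outer loop
   vertex 1.2 3.6 0.4
   vertex 3.2 0.4 2.2
   vertex 1.2 1.4 5.0
  endloop
 endfacet
 facet normal -1.000 0.000 0.000
  outer loop
   vertex 1.2 3.6 0.4
   vertex 1.2 1.4 5.0
   vertex 1.2 5.6 3.6
  endloop
 endfacet
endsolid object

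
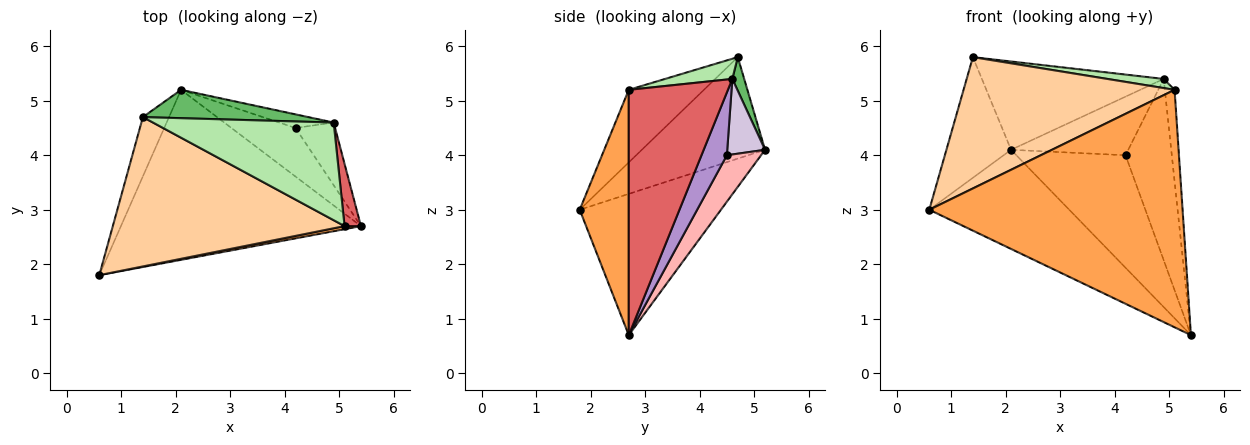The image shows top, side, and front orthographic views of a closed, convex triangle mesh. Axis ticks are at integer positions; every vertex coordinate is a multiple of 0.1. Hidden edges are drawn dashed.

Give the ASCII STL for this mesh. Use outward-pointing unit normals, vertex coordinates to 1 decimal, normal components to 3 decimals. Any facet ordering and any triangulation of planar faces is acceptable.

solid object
 facet normal -0.453 0.449 -0.770
  outer loop
   vertex 2.1 5.2 4.1
   vertex 5.4 2.7 0.7
   vertex 0.6 1.8 3.0
  endloop
 endfacet
 facet normal -0.863 0.453 -0.222
  outer loop
   vertex 1.4 4.7 5.8
   vertex 2.1 5.2 4.1
   vertex 0.6 1.8 3.0
  endloop
 endfacet
 facet normal 0.190 -0.982 0.013
  outer loop
   vertex 5.1 2.7 5.2
   vertex 0.6 1.8 3.0
   vertex 5.4 2.7 0.7
  endloop
 endfacet
 facet normal -0.229 -0.643 0.731
  outer loop
   vertex 5.1 2.7 5.2
   vertex 1.4 4.7 5.8
   vertex 0.6 1.8 3.0
  endloop
 endfacet
 facet normal 0.062 0.950 0.305
  outer loop
   vertex 4.9 4.6 5.4
   vertex 2.1 5.2 4.1
   vertex 1.4 4.7 5.8
  endloop
 endfacet
 facet normal 0.110 -0.093 0.990
  outer loop
   vertex 4.9 4.6 5.4
   vertex 1.4 4.7 5.8
   vertex 5.1 2.7 5.2
  endloop
 endfacet
 facet normal 0.993 0.098 0.066
  outer loop
   vertex 4.9 4.6 5.4
   vertex 5.1 2.7 5.2
   vertex 5.4 2.7 0.7
  endloop
 endfacet
 facet normal 0.276 0.882 -0.381
  outer loop
   vertex 4.2 4.5 4.0
   vertex 5.4 2.7 0.7
   vertex 2.1 5.2 4.1
  endloop
 endfacet
 facet normal 0.460 0.839 -0.290
  outer loop
   vertex 4.2 4.5 4.0
   vertex 4.9 4.6 5.4
   vertex 5.4 2.7 0.7
  endloop
 endfacet
 facet normal 0.299 0.929 -0.216
  outer loop
   vertex 4.2 4.5 4.0
   vertex 2.1 5.2 4.1
   vertex 4.9 4.6 5.4
  endloop
 endfacet
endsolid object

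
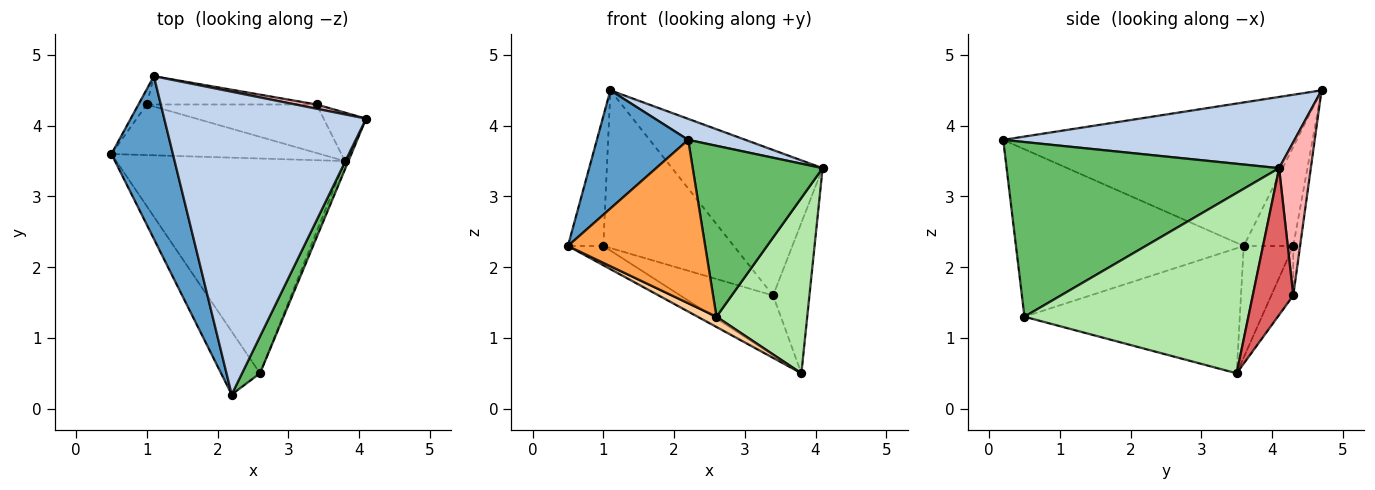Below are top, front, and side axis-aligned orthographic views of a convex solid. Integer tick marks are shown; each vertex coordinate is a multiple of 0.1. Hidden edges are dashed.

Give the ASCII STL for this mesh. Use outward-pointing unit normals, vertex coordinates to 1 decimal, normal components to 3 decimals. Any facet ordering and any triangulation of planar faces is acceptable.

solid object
 facet normal -0.884 -0.275 0.379
  outer loop
   vertex 1.1 4.7 4.5
   vertex 0.5 3.6 2.3
   vertex 2.2 0.2 3.8
  endloop
 endfacet
 facet normal 0.332 -0.065 0.941
  outer loop
   vertex 1.1 4.7 4.5
   vertex 2.2 0.2 3.8
   vertex 4.1 4.1 3.4
  endloop
 endfacet
 facet normal -0.840 -0.506 -0.195
  outer loop
   vertex 2.6 0.5 1.3
   vertex 2.2 0.2 3.8
   vertex 0.5 3.6 2.3
  endloop
 endfacet
 facet normal -0.479 -0.042 -0.877
  outer loop
   vertex 2.6 0.5 1.3
   vertex 0.5 3.6 2.3
   vertex 3.8 3.5 0.5
  endloop
 endfacet
 facet normal 0.899 -0.428 0.092
  outer loop
   vertex 2.6 0.5 1.3
   vertex 4.1 4.1 3.4
   vertex 2.2 0.2 3.8
  endloop
 endfacet
 facet normal 0.927 -0.376 -0.018
  outer loop
   vertex 2.6 0.5 1.3
   vertex 3.8 3.5 0.5
   vertex 4.1 4.1 3.4
  endloop
 endfacet
 facet normal 0.728 0.653 -0.210
  outer loop
   vertex 3.4 4.3 1.6
   vertex 4.1 4.1 3.4
   vertex 3.8 3.5 0.5
  endloop
 endfacet
 facet normal 0.206 0.978 0.029
  outer loop
   vertex 3.4 4.3 1.6
   vertex 1.1 4.7 4.5
   vertex 4.1 4.1 3.4
  endloop
 endfacet
 facet normal -0.051 0.983 -0.176
  outer loop
   vertex 1.0 4.3 2.3
   vertex 1.1 4.7 4.5
   vertex 3.4 4.3 1.6
  endloop
 endfacet
 facet normal -0.812 0.580 -0.069
  outer loop
   vertex 1.0 4.3 2.3
   vertex 0.5 3.6 2.3
   vertex 1.1 4.7 4.5
  endloop
 endfacet
 facet normal -0.446 0.319 -0.836
  outer loop
   vertex 1.0 4.3 2.3
   vertex 3.8 3.5 0.5
   vertex 0.5 3.6 2.3
  endloop
 endfacet
 facet normal -0.181 0.763 -0.621
  outer loop
   vertex 1.0 4.3 2.3
   vertex 3.4 4.3 1.6
   vertex 3.8 3.5 0.5
  endloop
 endfacet
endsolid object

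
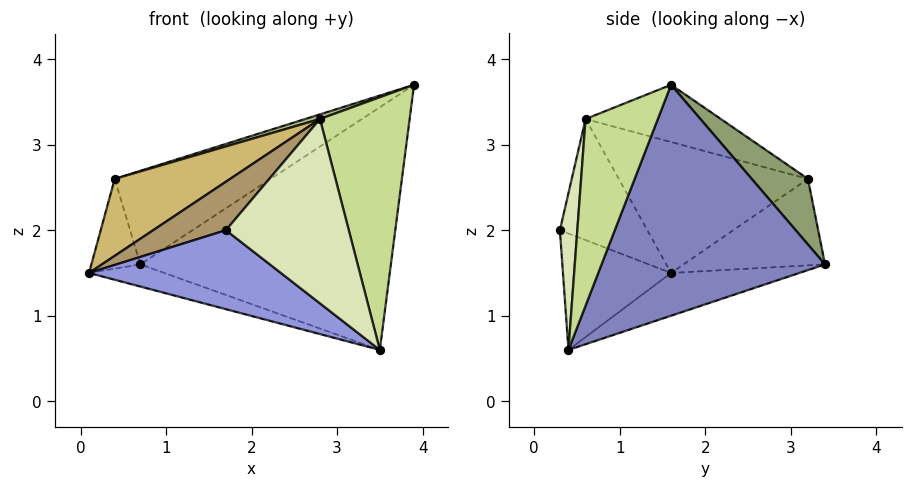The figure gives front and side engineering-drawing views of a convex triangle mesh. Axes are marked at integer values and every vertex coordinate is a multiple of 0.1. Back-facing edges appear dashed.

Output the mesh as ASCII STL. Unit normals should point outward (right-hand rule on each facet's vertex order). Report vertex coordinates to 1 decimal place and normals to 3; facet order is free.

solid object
 facet normal -0.213 0.125 -0.969
  outer loop
   vertex 3.5 0.4 0.6
   vertex 0.1 1.6 1.5
   vertex 0.7 3.4 1.6
  endloop
 endfacet
 facet normal 0.623 0.699 -0.351
  outer loop
   vertex 3.5 0.4 0.6
   vertex 0.7 3.4 1.6
   vertex 3.9 1.6 3.7
  endloop
 endfacet
 facet normal -0.403 -0.716 -0.570
  outer loop
   vertex 1.7 0.3 2.0
   vertex 0.1 1.6 1.5
   vertex 3.5 0.4 0.6
  endloop
 endfacet
 facet normal -0.923 0.320 -0.213
  outer loop
   vertex 0.4 3.2 2.6
   vertex 0.7 3.4 1.6
   vertex 0.1 1.6 1.5
  endloop
 endfacet
 facet normal 0.326 0.904 0.278
  outer loop
   vertex 0.4 3.2 2.6
   vertex 3.9 1.6 3.7
   vertex 0.7 3.4 1.6
  endloop
 endfacet
 facet normal -0.314 -0.034 0.949
  outer loop
   vertex 2.8 0.6 3.3
   vertex 3.9 1.6 3.7
   vertex 0.4 3.2 2.6
  endloop
 endfacet
 facet normal 0.613 -0.760 0.215
  outer loop
   vertex 2.8 0.6 3.3
   vertex 3.5 0.4 0.6
   vertex 3.9 1.6 3.7
  endloop
 endfacet
 facet normal 0.140 -0.984 0.109
  outer loop
   vertex 2.8 0.6 3.3
   vertex 1.7 0.3 2.0
   vertex 3.5 0.4 0.6
  endloop
 endfacet
 facet normal -0.601 -0.500 0.624
  outer loop
   vertex 2.8 0.6 3.3
   vertex 0.1 1.6 1.5
   vertex 1.7 0.3 2.0
  endloop
 endfacet
 facet normal -0.606 -0.370 0.704
  outer loop
   vertex 2.8 0.6 3.3
   vertex 0.4 3.2 2.6
   vertex 0.1 1.6 1.5
  endloop
 endfacet
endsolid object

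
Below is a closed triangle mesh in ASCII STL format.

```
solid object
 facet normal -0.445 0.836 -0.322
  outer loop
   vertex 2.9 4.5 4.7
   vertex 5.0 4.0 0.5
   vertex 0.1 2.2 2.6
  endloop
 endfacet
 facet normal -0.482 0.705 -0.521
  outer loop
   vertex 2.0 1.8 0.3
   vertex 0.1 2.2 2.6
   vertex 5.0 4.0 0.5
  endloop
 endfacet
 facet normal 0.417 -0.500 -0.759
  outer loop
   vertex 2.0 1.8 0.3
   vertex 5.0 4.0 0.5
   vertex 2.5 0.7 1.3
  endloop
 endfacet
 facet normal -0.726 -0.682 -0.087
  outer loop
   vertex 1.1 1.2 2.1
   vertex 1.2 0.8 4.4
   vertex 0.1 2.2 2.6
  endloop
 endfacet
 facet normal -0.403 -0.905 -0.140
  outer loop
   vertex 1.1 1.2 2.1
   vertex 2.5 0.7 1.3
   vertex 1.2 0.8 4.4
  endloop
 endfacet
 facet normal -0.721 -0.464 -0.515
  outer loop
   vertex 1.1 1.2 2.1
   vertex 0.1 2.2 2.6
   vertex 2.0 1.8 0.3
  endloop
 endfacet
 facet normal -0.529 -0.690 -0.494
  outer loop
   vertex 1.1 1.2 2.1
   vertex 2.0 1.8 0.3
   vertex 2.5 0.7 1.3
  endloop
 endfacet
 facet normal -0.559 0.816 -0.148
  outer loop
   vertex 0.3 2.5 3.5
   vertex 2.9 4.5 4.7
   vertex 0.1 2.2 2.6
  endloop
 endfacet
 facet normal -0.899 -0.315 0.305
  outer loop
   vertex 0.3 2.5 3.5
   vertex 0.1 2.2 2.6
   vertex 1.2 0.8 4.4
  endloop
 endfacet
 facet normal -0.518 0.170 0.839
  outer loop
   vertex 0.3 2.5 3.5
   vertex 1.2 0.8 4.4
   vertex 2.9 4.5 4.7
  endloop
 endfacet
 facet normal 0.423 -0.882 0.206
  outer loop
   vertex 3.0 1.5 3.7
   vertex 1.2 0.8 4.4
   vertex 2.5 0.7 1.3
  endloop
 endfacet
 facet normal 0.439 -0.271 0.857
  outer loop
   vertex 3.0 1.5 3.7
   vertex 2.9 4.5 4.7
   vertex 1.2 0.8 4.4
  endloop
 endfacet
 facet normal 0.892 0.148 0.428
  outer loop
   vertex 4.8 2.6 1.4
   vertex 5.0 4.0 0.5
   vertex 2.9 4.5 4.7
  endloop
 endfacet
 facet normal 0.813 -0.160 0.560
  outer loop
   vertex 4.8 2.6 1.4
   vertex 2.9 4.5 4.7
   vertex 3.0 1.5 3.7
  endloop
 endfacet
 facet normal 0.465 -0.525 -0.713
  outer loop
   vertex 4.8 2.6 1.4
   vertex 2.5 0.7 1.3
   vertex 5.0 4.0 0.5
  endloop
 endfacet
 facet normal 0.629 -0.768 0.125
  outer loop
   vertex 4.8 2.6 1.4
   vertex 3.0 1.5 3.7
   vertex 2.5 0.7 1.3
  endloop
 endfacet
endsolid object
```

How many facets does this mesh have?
16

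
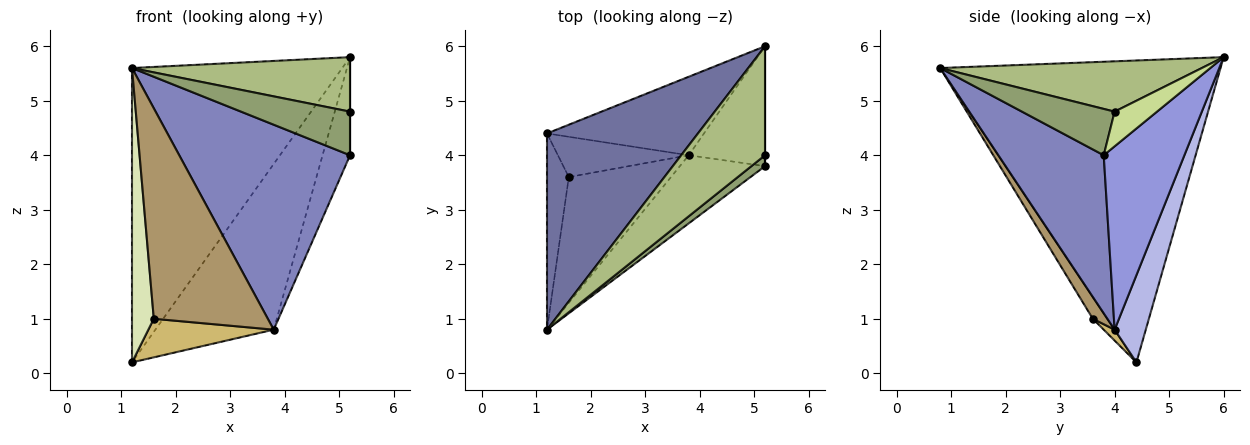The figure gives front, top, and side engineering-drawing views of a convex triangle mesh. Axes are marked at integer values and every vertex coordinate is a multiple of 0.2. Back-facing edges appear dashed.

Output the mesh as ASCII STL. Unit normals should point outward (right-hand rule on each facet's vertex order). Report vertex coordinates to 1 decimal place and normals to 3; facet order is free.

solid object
 facet normal -0.743 0.557 0.371
  outer loop
   vertex 5.2 6.0 5.8
   vertex 1.2 4.4 0.2
   vertex 1.2 0.8 5.6
  endloop
 endfacet
 facet normal 0.505 -0.819 -0.272
  outer loop
   vertex 3.8 4.0 0.8
   vertex 5.2 3.8 4.0
   vertex 1.2 0.8 5.6
  endloop
 endfacet
 facet normal 0.881 0.300 -0.367
  outer loop
   vertex 3.8 4.0 0.8
   vertex 5.2 6.0 5.8
   vertex 5.2 3.8 4.0
  endloop
 endfacet
 facet normal 0.231 0.879 -0.416
  outer loop
   vertex 3.8 4.0 0.8
   vertex 1.2 4.4 0.2
   vertex 5.2 6.0 5.8
  endloop
 endfacet
 facet normal 0.636 -0.748 0.187
  outer loop
   vertex 5.2 4.0 4.8
   vertex 1.2 0.8 5.6
   vertex 5.2 3.8 4.0
  endloop
 endfacet
 facet normal 0.473 -0.394 0.788
  outer loop
   vertex 5.2 4.0 4.8
   vertex 5.2 6.0 5.8
   vertex 1.2 0.8 5.6
  endloop
 endfacet
 facet normal 1.000 0.000 0.000
  outer loop
   vertex 5.2 4.0 4.8
   vertex 5.2 3.8 4.0
   vertex 5.2 6.0 5.8
  endloop
 endfacet
 facet normal -0.485 -0.728 -0.485
  outer loop
   vertex 1.6 3.6 1.0
   vertex 1.2 0.8 5.6
   vertex 1.2 4.4 0.2
  endloop
 endfacet
 facet normal 0.109 -0.853 -0.510
  outer loop
   vertex 1.6 3.6 1.0
   vertex 3.8 4.0 0.8
   vertex 1.2 0.8 5.6
  endloop
 endfacet
 facet normal 0.060 -0.691 -0.721
  outer loop
   vertex 1.6 3.6 1.0
   vertex 1.2 4.4 0.2
   vertex 3.8 4.0 0.8
  endloop
 endfacet
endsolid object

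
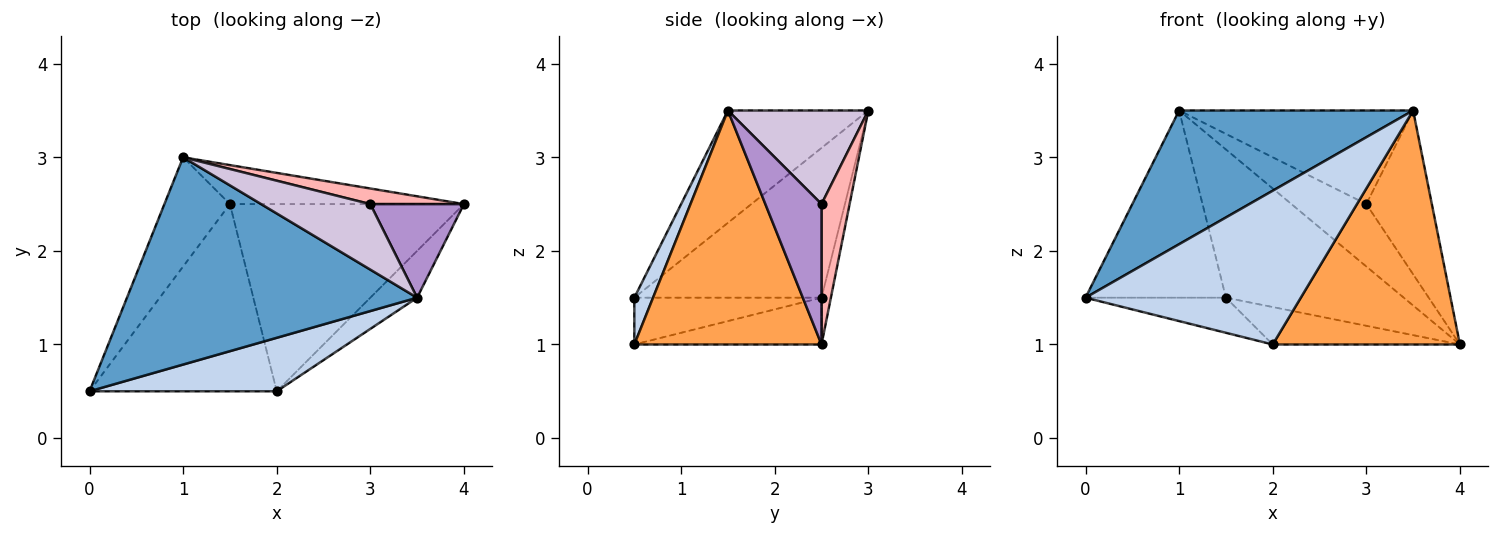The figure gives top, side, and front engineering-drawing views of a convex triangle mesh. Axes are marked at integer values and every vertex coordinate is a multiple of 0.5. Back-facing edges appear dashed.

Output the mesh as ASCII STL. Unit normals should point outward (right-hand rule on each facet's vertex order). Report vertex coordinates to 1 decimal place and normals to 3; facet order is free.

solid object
 facet normal -0.309 -0.516 0.799
  outer loop
   vertex 3.5 1.5 3.5
   vertex 1.0 3.0 3.5
   vertex 0.0 0.5 1.5
  endloop
 endfacet
 facet normal 0.082 -0.941 0.327
  outer loop
   vertex 2.0 0.5 1.0
   vertex 3.5 1.5 3.5
   vertex 0.0 0.5 1.5
  endloop
 endfacet
 facet normal 0.700 -0.700 -0.140
  outer loop
   vertex 2.0 0.5 1.0
   vertex 4.0 2.5 1.0
   vertex 3.5 1.5 3.5
  endloop
 endfacet
 facet normal -0.755 0.566 -0.330
  outer loop
   vertex 1.5 2.5 1.5
   vertex 0.0 0.5 1.5
   vertex 1.0 3.0 3.5
  endloop
 endfacet
 facet normal -0.051 0.966 -0.254
  outer loop
   vertex 1.5 2.5 1.5
   vertex 1.0 3.0 3.5
   vertex 4.0 2.5 1.0
  endloop
 endfacet
 facet normal -0.239 0.179 -0.954
  outer loop
   vertex 1.5 2.5 1.5
   vertex 2.0 0.5 1.0
   vertex 0.0 0.5 1.5
  endloop
 endfacet
 facet normal -0.192 0.192 -0.962
  outer loop
   vertex 1.5 2.5 1.5
   vertex 4.0 2.5 1.0
   vertex 2.0 0.5 1.0
  endloop
 endfacet
 facet normal 0.342 0.912 0.228
  outer loop
   vertex 3.0 2.5 2.5
   vertex 4.0 2.5 1.0
   vertex 1.0 3.0 3.5
  endloop
 endfacet
 facet normal 0.597 0.697 0.398
  outer loop
   vertex 3.0 2.5 2.5
   vertex 3.5 1.5 3.5
   vertex 4.0 2.5 1.0
  endloop
 endfacet
 facet normal 0.441 0.735 0.515
  outer loop
   vertex 3.0 2.5 2.5
   vertex 1.0 3.0 3.5
   vertex 3.5 1.5 3.5
  endloop
 endfacet
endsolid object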